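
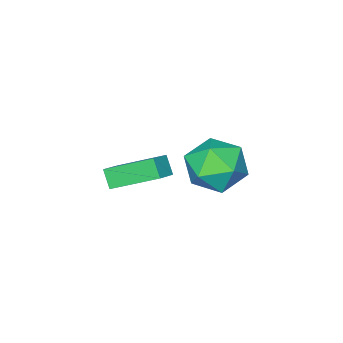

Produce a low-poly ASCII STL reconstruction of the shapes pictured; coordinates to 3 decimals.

solid 
facet normal -0.026 0.970 -0.241
outer loop
vertex 0.361 4.21 -0.821
vertex -0.83 4.273 -0.442
vertex 0.097 4.499 0.368
endloop
endfacet
facet normal 0.632 0.773 -0.047
outer loop
vertex 0.361 4.21 -0.821
vertex 0.097 4.499 0.368
vertex 1.037 3.714 0.108
endloop
endfacet
facet normal 0.841 0.245 -0.481
outer loop
vertex 0.361 4.21 -0.821
vertex 1.037 3.714 0.108
vertex 0.69 3.003 -0.861
endloop
endfacet
facet normal 0.314 0.117 -0.942
outer loop
vertex 0.361 4.21 -0.821
vertex 0.69 3.003 -0.861
vertex -0.463 3.349 -1.202
endloop
endfacet
facet normal -0.223 0.565 -0.794
outer loop
vertex 0.361 4.21 -0.821
vertex -0.463 3.349 -1.202
vertex -0.83 4.273 -0.442
endloop
endfacet
facet normal 0.598 0.512 0.616
outer loop
vertex 1.037 3.714 0.108
vertex 0.097 4.499 0.368
vertex 0.263 3.471 1.062
endloop
endfacet
facet normal -0.467 0.831 0.302
outer loop
vertex 0.097 4.499 0.368
vertex -0.83 4.273 -0.442
vertex -0.89 3.817 0.721
endloop
endfacet
facet normal -0.786 0.176 -0.593
outer loop
vertex -0.83 4.273 -0.442
vertex -0.463 3.349 -1.202
vertex -1.237 3.106 -0.248
endloop
endfacet
facet normal 0.081 -0.549 -0.832
outer loop
vertex -0.463 3.349 -1.202
vertex 0.69 3.003 -0.861
vertex -0.297 2.321 -0.508
endloop
endfacet
facet normal 0.936 -0.341 -0.085
outer loop
vertex 0.69 3.003 -0.861
vertex 1.037 3.714 0.108
vertex 0.63 2.547 0.302
endloop
endfacet
facet normal -0.314 -0.117 0.942
outer loop
vertex -0.561 2.61 0.681
vertex 0.263 3.471 1.062
vertex -0.89 3.817 0.721
endloop
endfacet
facet normal -0.841 -0.245 0.481
outer loop
vertex -0.561 2.61 0.681
vertex -0.89 3.817 0.721
vertex -1.237 3.106 -0.248
endloop
endfacet
facet normal -0.632 -0.773 0.047
outer loop
vertex -0.561 2.61 0.681
vertex -1.237 3.106 -0.248
vertex -0.297 2.321 -0.508
endloop
endfacet
facet normal 0.026 -0.970 0.241
outer loop
vertex -0.561 2.61 0.681
vertex -0.297 2.321 -0.508
vertex 0.63 2.547 0.302
endloop
endfacet
facet normal 0.223 -0.565 0.794
outer loop
vertex -0.561 2.61 0.681
vertex 0.63 2.547 0.302
vertex 0.263 3.471 1.062
endloop
endfacet
facet normal -0.081 0.549 0.832
outer loop
vertex -0.89 3.817 0.721
vertex 0.263 3.471 1.062
vertex 0.097 4.499 0.368
endloop
endfacet
facet normal -0.936 0.341 0.085
outer loop
vertex -1.237 3.106 -0.248
vertex -0.89 3.817 0.721
vertex -0.83 4.273 -0.442
endloop
endfacet
facet normal -0.598 -0.512 -0.616
outer loop
vertex -0.297 2.321 -0.508
vertex -1.237 3.106 -0.248
vertex -0.463 3.349 -1.202
endloop
endfacet
facet normal 0.467 -0.831 -0.302
outer loop
vertex 0.63 2.547 0.302
vertex -0.297 2.321 -0.508
vertex 0.69 3.003 -0.861
endloop
endfacet
facet normal 0.786 -0.176 0.593
outer loop
vertex 0.263 3.471 1.062
vertex 0.63 2.547 0.302
vertex 1.037 3.714 0.108
endloop
endfacet
facet normal -0.472 0.744 0.473
outer loop
vertex -0.687 0.155 -1.732
vertex 0.175 0.432 -1.308
vertex -0.52 0.702 -2.427
endloop
endfacet
facet normal -0.862 -0.277 -0.425
outer loop
vertex 0.505 -0.912 -3.452
vertex -0.687 0.155 -1.732
vertex -0.52 0.702 -2.427
endloop
endfacet
facet normal -0.473 0.743 0.473
outer loop
vertex -0.52 0.702 -2.427
vertex 0.175 0.432 -1.308
vertex 0.341 0.98 -2.003
endloop
endfacet
facet normal 0.184 0.608 -0.773
outer loop
vertex 0.341 0.98 -2.003
vertex 0.505 -0.912 -3.452
vertex -0.52 0.702 -2.427
endloop
endfacet
facet normal -0.185 -0.608 0.772
outer loop
vertex -0.687 0.155 -1.732
vertex 1.2 -1.182 -2.333
vertex 0.175 0.432 -1.308
endloop
endfacet
facet normal -0.862 -0.278 -0.425
outer loop
vertex 0.339 -1.46 -2.757
vertex -0.687 0.155 -1.732
vertex 0.505 -0.912 -3.452
endloop
endfacet
facet normal -0.184 -0.607 0.773
outer loop
vertex 0.339 -1.46 -2.757
vertex 1.2 -1.182 -2.333
vertex -0.687 0.155 -1.732
endloop
endfacet
facet normal 0.862 0.278 0.425
outer loop
vertex 0.175 0.432 -1.308
vertex 1.2 -1.182 -2.333
vertex 0.341 0.98 -2.003
endloop
endfacet
facet normal 0.185 0.608 -0.772
outer loop
vertex 1.367 -0.635 -3.028
vertex 0.505 -0.912 -3.452
vertex 0.341 0.98 -2.003
endloop
endfacet
facet normal 0.861 0.277 0.425
outer loop
vertex 0.341 0.98 -2.003
vertex 1.2 -1.182 -2.333
vertex 1.367 -0.635 -3.028
endloop
endfacet
facet normal 0.472 -0.744 -0.474
outer loop
vertex 1.367 -0.635 -3.028
vertex 0.339 -1.46 -2.757
vertex 0.505 -0.912 -3.452
endloop
endfacet
facet normal 0.473 -0.744 -0.472
outer loop
vertex 1.2 -1.182 -2.333
vertex 0.339 -1.46 -2.757
vertex 1.367 -0.635 -3.028
endloop
endfacet

endsolid


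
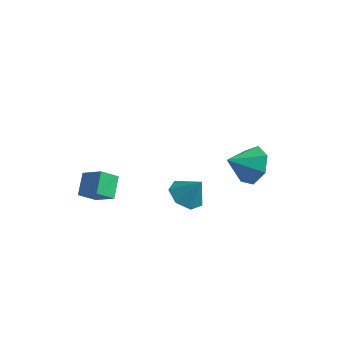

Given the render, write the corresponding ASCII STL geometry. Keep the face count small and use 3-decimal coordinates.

solid 
facet normal -0.535 -0.134 -0.834
outer loop
vertex 1.947 -0.342 -1.38
vertex 1.349 -0.46 -0.978
vertex 1.603 0.171 -1.242
endloop
endfacet
facet normal 0.832 0.554 0.014
outer loop
vertex 1.947 -0.342 -1.38
vertex 1.603 0.171 -1.242
vertex 1.911 -0.32 -0.102
endloop
endfacet
facet normal -0.535 -0.134 -0.834
outer loop
vertex 1.603 0.171 -1.242
vertex 1.349 -0.46 -0.978
vertex 1.068 0.209 -0.905
endloop
endfacet
facet normal 0.266 0.909 0.320
outer loop
vertex 1.603 0.171 -1.242
vertex 1.068 0.209 -0.905
vertex 1.911 -0.32 -0.102
endloop
endfacet
facet normal -0.535 -0.134 -0.834
outer loop
vertex 1.068 0.209 -0.905
vertex 1.349 -0.46 -0.978
vertex 0.745 -0.257 -0.623
endloop
endfacet
facet normal -0.287 0.634 0.719
outer loop
vertex 1.068 0.209 -0.905
vertex 0.745 -0.257 -0.623
vertex 1.911 -0.32 -0.102
endloop
endfacet
facet normal -0.535 -0.133 -0.834
outer loop
vertex 0.745 -0.257 -0.623
vertex 1.349 -0.46 -0.978
vertex 0.877 -0.876 -0.609
endloop
endfacet
facet normal -0.410 -0.067 0.910
outer loop
vertex 0.745 -0.257 -0.623
vertex 0.877 -0.876 -0.609
vertex 1.911 -0.32 -0.102
endloop
endfacet
facet normal -0.534 -0.134 -0.835
outer loop
vertex 0.877 -0.876 -0.609
vertex 1.349 -0.46 -0.978
vertex 1.365 -1.182 -0.872
endloop
endfacet
facet normal -0.011 -0.662 0.749
outer loop
vertex 0.877 -0.876 -0.609
vertex 1.365 -1.182 -0.872
vertex 1.911 -0.32 -0.102
endloop
endfacet
facet normal -0.534 -0.134 -0.834
outer loop
vertex 1.365 -1.182 -0.872
vertex 1.349 -0.46 -0.978
vertex 1.841 -0.945 -1.215
endloop
endfacet
facet normal 0.610 -0.707 0.358
outer loop
vertex 1.365 -1.182 -0.872
vertex 1.841 -0.945 -1.215
vertex 1.911 -0.32 -0.102
endloop
endfacet
facet normal -0.534 -0.134 -0.834
outer loop
vertex 1.841 -0.945 -1.215
vertex 1.349 -0.46 -0.978
vertex 1.947 -0.342 -1.38
endloop
endfacet
facet normal 0.986 -0.165 0.031
outer loop
vertex 1.841 -0.945 -1.215
vertex 1.947 -0.342 -1.38
vertex 1.911 -0.32 -0.102
endloop
endfacet
facet normal 0.497 0.692 -0.523
outer loop
vertex 2.184 3.797 -2.414
vertex 1.398 4.209 -2.615
vertex 1.948 4.352 -1.904
endloop
endfacet
facet normal 0.406 -0.519 0.752
outer loop
vertex 2.184 3.797 -2.414
vertex 1.948 4.352 -1.904
vertex 0.782 3.351 -1.965
endloop
endfacet
facet normal 0.496 0.693 -0.523
outer loop
vertex 1.948 4.352 -1.904
vertex 1.398 4.209 -2.615
vertex 1.298 4.799 -1.929
endloop
endfacet
facet normal -0.045 -0.009 0.999
outer loop
vertex 1.948 4.352 -1.904
vertex 1.298 4.799 -1.929
vertex 0.782 3.351 -1.965
endloop
endfacet
facet normal 0.496 0.693 -0.523
outer loop
vertex 1.298 4.799 -1.929
vertex 1.398 4.209 -2.615
vertex 0.723 4.802 -2.47
endloop
endfacet
facet normal -0.668 0.220 0.711
outer loop
vertex 1.298 4.799 -1.929
vertex 0.723 4.802 -2.47
vertex 0.782 3.351 -1.965
endloop
endfacet
facet normal 0.496 0.693 -0.523
outer loop
vertex 0.723 4.802 -2.47
vertex 1.398 4.209 -2.615
vertex 0.656 4.359 -3.12
endloop
endfacet
facet normal -0.994 -0.004 0.105
outer loop
vertex 0.723 4.802 -2.47
vertex 0.656 4.359 -3.12
vertex 0.782 3.351 -1.965
endloop
endfacet
facet normal 0.496 0.692 -0.524
outer loop
vertex 0.656 4.359 -3.12
vertex 1.398 4.209 -2.615
vertex 1.148 3.803 -3.389
endloop
endfacet
facet normal -0.778 -0.513 -0.363
outer loop
vertex 0.656 4.359 -3.12
vertex 1.148 3.803 -3.389
vertex 0.782 3.351 -1.965
endloop
endfacet
facet normal 0.497 0.692 -0.524
outer loop
vertex 1.148 3.803 -3.389
vertex 1.398 4.209 -2.615
vertex 1.828 3.552 -3.075
endloop
endfacet
facet normal -0.183 -0.922 -0.340
outer loop
vertex 1.148 3.803 -3.389
vertex 1.828 3.552 -3.075
vertex 0.782 3.351 -1.965
endloop
endfacet
facet normal 0.497 0.692 -0.524
outer loop
vertex 1.828 3.552 -3.075
vertex 1.398 4.209 -2.615
vertex 2.184 3.797 -2.414
endloop
endfacet
facet normal 0.345 -0.925 0.157
outer loop
vertex 1.828 3.552 -3.075
vertex 2.184 3.797 -2.414
vertex 0.782 3.351 -1.965
endloop
endfacet
facet normal -0.852 0.078 -0.518
outer loop
vertex -2.738 -1.297 -2.241
vertex -3.032 -0.55 -1.645
vertex -2.365 -0.73 -2.769
endloop
endfacet
facet normal 0.294 -0.748 -0.595
outer loop
vertex -1.488 -0.81 -2.235
vertex -2.738 -1.297 -2.241
vertex -2.365 -0.73 -2.769
endloop
endfacet
facet normal -0.852 0.078 -0.518
outer loop
vertex -2.365 -0.73 -2.769
vertex -3.032 -0.55 -1.645
vertex -2.659 0.017 -2.173
endloop
endfacet
facet normal 0.434 0.660 -0.613
outer loop
vertex -2.659 0.017 -2.173
vertex -1.488 -0.81 -2.235
vertex -2.365 -0.73 -2.769
endloop
endfacet
facet normal -0.434 -0.660 0.613
outer loop
vertex -2.738 -1.297 -2.241
vertex -2.155 -0.63 -1.111
vertex -3.032 -0.55 -1.645
endloop
endfacet
facet normal 0.294 -0.748 -0.595
outer loop
vertex -1.861 -1.377 -1.707
vertex -2.738 -1.297 -2.241
vertex -1.488 -0.81 -2.235
endloop
endfacet
facet normal -0.434 -0.660 0.613
outer loop
vertex -1.861 -1.377 -1.707
vertex -2.155 -0.63 -1.111
vertex -2.738 -1.297 -2.241
endloop
endfacet
facet normal -0.294 0.748 0.595
outer loop
vertex -3.032 -0.55 -1.645
vertex -2.155 -0.63 -1.111
vertex -2.659 0.017 -2.173
endloop
endfacet
facet normal 0.434 0.660 -0.613
outer loop
vertex -1.782 -0.063 -1.639
vertex -1.488 -0.81 -2.235
vertex -2.659 0.017 -2.173
endloop
endfacet
facet normal -0.294 0.748 0.595
outer loop
vertex -2.659 0.017 -2.173
vertex -2.155 -0.63 -1.111
vertex -1.782 -0.063 -1.639
endloop
endfacet
facet normal 0.852 -0.078 0.518
outer loop
vertex -1.782 -0.063 -1.639
vertex -1.861 -1.377 -1.707
vertex -1.488 -0.81 -2.235
endloop
endfacet
facet normal 0.852 -0.078 0.518
outer loop
vertex -2.155 -0.63 -1.111
vertex -1.861 -1.377 -1.707
vertex -1.782 -0.063 -1.639
endloop
endfacet

endsolid


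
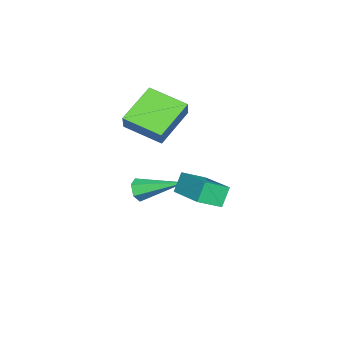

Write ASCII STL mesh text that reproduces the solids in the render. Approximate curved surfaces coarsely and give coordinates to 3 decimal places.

solid 
facet normal -0.502 0.092 0.860
outer loop
vertex 1.423 0.426 2.231
vertex 0.742 1.147 1.756
vertex 0.101 -1.215 1.635
endloop
endfacet
facet normal 0.619 -0.656 0.432
outer loop
vertex 0.598 -1.307 0.784
vertex 1.423 0.426 2.231
vertex 0.101 -1.215 1.635
endloop
endfacet
facet normal -0.502 0.092 0.860
outer loop
vertex 0.101 -1.215 1.635
vertex 0.742 1.147 1.756
vertex -0.58 -0.494 1.16
endloop
endfacet
facet normal -0.604 -0.749 -0.272
outer loop
vertex -0.58 -0.494 1.16
vertex 0.598 -1.307 0.784
vertex 0.101 -1.215 1.635
endloop
endfacet
facet normal 0.604 0.749 0.272
outer loop
vertex 1.423 0.426 2.231
vertex 1.239 1.055 0.905
vertex 0.742 1.147 1.756
endloop
endfacet
facet normal 0.619 -0.656 0.432
outer loop
vertex 1.92 0.334 1.38
vertex 1.423 0.426 2.231
vertex 0.598 -1.307 0.784
endloop
endfacet
facet normal 0.604 0.749 0.272
outer loop
vertex 1.92 0.334 1.38
vertex 1.239 1.055 0.905
vertex 1.423 0.426 2.231
endloop
endfacet
facet normal -0.619 0.656 -0.432
outer loop
vertex 0.742 1.147 1.756
vertex 1.239 1.055 0.905
vertex -0.58 -0.494 1.16
endloop
endfacet
facet normal -0.604 -0.749 -0.272
outer loop
vertex -0.083 -0.586 0.309
vertex 0.598 -1.307 0.784
vertex -0.58 -0.494 1.16
endloop
endfacet
facet normal -0.619 0.656 -0.432
outer loop
vertex -0.58 -0.494 1.16
vertex 1.239 1.055 0.905
vertex -0.083 -0.586 0.309
endloop
endfacet
facet normal 0.502 -0.092 -0.860
outer loop
vertex -0.083 -0.586 0.309
vertex 1.92 0.334 1.38
vertex 0.598 -1.307 0.784
endloop
endfacet
facet normal 0.502 -0.092 -0.860
outer loop
vertex 1.239 1.055 0.905
vertex 1.92 0.334 1.38
vertex -0.083 -0.586 0.309
endloop
endfacet
facet normal -0.540 -0.243 -0.806
outer loop
vertex -0.534 -4.092 3.211
vertex -2.208 -3.747 4.229
vertex -0.506 -2.374 2.674
endloop
endfacet
facet normal 0.842 -0.174 -0.511
outer loop
vertex 0.028 -2.133 3.471
vertex -0.534 -4.092 3.211
vertex -0.506 -2.374 2.674
endloop
endfacet
facet normal -0.540 -0.243 -0.806
outer loop
vertex -0.506 -2.374 2.674
vertex -2.208 -3.747 4.229
vertex -2.181 -2.029 3.692
endloop
endfacet
facet normal 0.015 0.954 -0.299
outer loop
vertex -2.181 -2.029 3.692
vertex 0.028 -2.133 3.471
vertex -0.506 -2.374 2.674
endloop
endfacet
facet normal -0.015 -0.954 0.299
outer loop
vertex -0.534 -4.092 3.211
vertex -1.674 -3.506 5.026
vertex -2.208 -3.747 4.229
endloop
endfacet
facet normal 0.841 -0.173 -0.512
outer loop
vertex 0.001 -3.851 4.008
vertex -0.534 -4.092 3.211
vertex 0.028 -2.133 3.471
endloop
endfacet
facet normal -0.015 -0.954 0.299
outer loop
vertex 0.001 -3.851 4.008
vertex -1.674 -3.506 5.026
vertex -0.534 -4.092 3.211
endloop
endfacet
facet normal -0.842 0.173 0.512
outer loop
vertex -2.208 -3.747 4.229
vertex -1.674 -3.506 5.026
vertex -2.181 -2.029 3.692
endloop
endfacet
facet normal 0.015 0.954 -0.299
outer loop
vertex -1.646 -1.788 4.489
vertex 0.028 -2.133 3.471
vertex -2.181 -2.029 3.692
endloop
endfacet
facet normal -0.841 0.174 0.512
outer loop
vertex -2.181 -2.029 3.692
vertex -1.674 -3.506 5.026
vertex -1.646 -1.788 4.489
endloop
endfacet
facet normal 0.540 0.243 0.806
outer loop
vertex -1.646 -1.788 4.489
vertex 0.001 -3.851 4.008
vertex 0.028 -2.133 3.471
endloop
endfacet
facet normal 0.540 0.243 0.806
outer loop
vertex -1.674 -3.506 5.026
vertex 0.001 -3.851 4.008
vertex -1.646 -1.788 4.489
endloop
endfacet
facet normal 0.171 -0.918 -0.357
outer loop
vertex -1.361 -3.813 -1.579
vertex -1.614 -4.051 -1.089
vertex -1.95 -3.926 -1.571
endloop
endfacet
facet normal -0.117 0.552 -0.826
outer loop
vertex -1.361 -3.813 -1.579
vertex -1.95 -3.926 -1.571
vertex -1.986 -2.049 -0.311
endloop
endfacet
facet normal 0.171 -0.918 -0.357
outer loop
vertex -1.95 -3.926 -1.571
vertex -1.614 -4.051 -1.089
vertex -2.203 -4.164 -1.081
endloop
endfacet
facet normal -0.906 0.224 -0.359
outer loop
vertex -1.95 -3.926 -1.571
vertex -2.203 -4.164 -1.081
vertex -1.986 -2.049 -0.311
endloop
endfacet
facet normal 0.171 -0.918 -0.356
outer loop
vertex -2.203 -4.164 -1.081
vertex -1.614 -4.051 -1.089
vertex -1.867 -4.288 -0.6
endloop
endfacet
facet normal -0.828 -0.115 0.549
outer loop
vertex -2.203 -4.164 -1.081
vertex -1.867 -4.288 -0.6
vertex -1.986 -2.049 -0.311
endloop
endfacet
facet normal 0.171 -0.918 -0.357
outer loop
vertex -1.867 -4.288 -0.6
vertex -1.614 -4.051 -1.089
vertex -1.277 -4.175 -0.608
endloop
endfacet
facet normal 0.038 -0.126 0.991
outer loop
vertex -1.867 -4.288 -0.6
vertex -1.277 -4.175 -0.608
vertex -1.986 -2.049 -0.311
endloop
endfacet
facet normal 0.171 -0.919 -0.356
outer loop
vertex -1.277 -4.175 -0.608
vertex -1.614 -4.051 -1.089
vertex -1.024 -3.938 -1.098
endloop
endfacet
facet normal 0.827 0.202 0.525
outer loop
vertex -1.277 -4.175 -0.608
vertex -1.024 -3.938 -1.098
vertex -1.986 -2.049 -0.311
endloop
endfacet
facet normal 0.170 -0.918 -0.358
outer loop
vertex -1.024 -3.938 -1.098
vertex -1.614 -4.051 -1.089
vertex -1.361 -3.813 -1.579
endloop
endfacet
facet normal 0.748 0.541 -0.384
outer loop
vertex -1.024 -3.938 -1.098
vertex -1.361 -3.813 -1.579
vertex -1.986 -2.049 -0.311
endloop
endfacet

endsolid


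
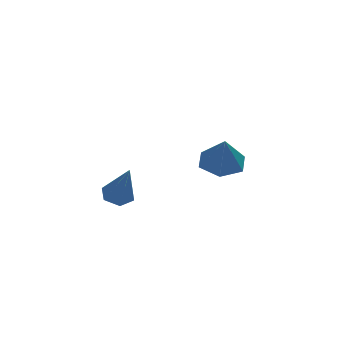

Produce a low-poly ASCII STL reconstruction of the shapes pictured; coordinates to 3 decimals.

solid 
facet normal -0.054 0.494 -0.868
outer loop
vertex 0.341 0.881 1.361
vertex -0.152 0.725 1.303
vertex -0.048 1.17 1.55
endloop
endfacet
facet normal 0.651 0.505 0.567
outer loop
vertex 0.341 0.881 1.361
vertex -0.048 1.17 1.55
vertex -0.068 -0.045 2.657
endloop
endfacet
facet normal -0.052 0.494 -0.868
outer loop
vertex -0.048 1.17 1.55
vertex -0.152 0.725 1.303
vertex -0.541 1.014 1.491
endloop
endfacet
facet normal -0.289 0.647 0.705
outer loop
vertex -0.048 1.17 1.55
vertex -0.541 1.014 1.491
vertex -0.068 -0.045 2.657
endloop
endfacet
facet normal -0.054 0.493 -0.869
outer loop
vertex -0.541 1.014 1.491
vertex -0.152 0.725 1.303
vertex -0.645 0.569 1.245
endloop
endfacet
facet normal -0.925 0.006 0.380
outer loop
vertex -0.541 1.014 1.491
vertex -0.645 0.569 1.245
vertex -0.068 -0.045 2.657
endloop
endfacet
facet normal -0.054 0.493 -0.868
outer loop
vertex -0.645 0.569 1.245
vertex -0.152 0.725 1.303
vertex -0.256 0.279 1.056
endloop
endfacet
facet normal -0.622 -0.779 -0.085
outer loop
vertex -0.645 0.569 1.245
vertex -0.256 0.279 1.056
vertex -0.068 -0.045 2.657
endloop
endfacet
facet normal -0.054 0.493 -0.868
outer loop
vertex -0.256 0.279 1.056
vertex -0.152 0.725 1.303
vertex 0.236 0.435 1.114
endloop
endfacet
facet normal 0.318 -0.921 -0.224
outer loop
vertex -0.256 0.279 1.056
vertex 0.236 0.435 1.114
vertex -0.068 -0.045 2.657
endloop
endfacet
facet normal -0.054 0.493 -0.868
outer loop
vertex 0.236 0.435 1.114
vertex -0.152 0.725 1.303
vertex 0.341 0.881 1.361
endloop
endfacet
facet normal 0.955 -0.281 0.101
outer loop
vertex 0.236 0.435 1.114
vertex 0.341 0.881 1.361
vertex -0.068 -0.045 2.657
endloop
endfacet
facet normal 0.071 0.355 -0.932
outer loop
vertex 4.318 1.712 1.552
vertex 3.552 1.687 1.484
vertex 3.894 2.323 1.752
endloop
endfacet
facet normal 0.688 0.255 0.680
outer loop
vertex 4.318 1.712 1.552
vertex 3.894 2.323 1.752
vertex 3.468 1.273 2.576
endloop
endfacet
facet normal 0.071 0.355 -0.932
outer loop
vertex 3.894 2.323 1.752
vertex 3.552 1.687 1.484
vertex 3.128 2.298 1.684
endloop
endfacet
facet normal -0.089 0.637 0.766
outer loop
vertex 3.894 2.323 1.752
vertex 3.128 2.298 1.684
vertex 3.468 1.273 2.576
endloop
endfacet
facet normal 0.070 0.354 -0.933
outer loop
vertex 3.128 2.298 1.684
vertex 3.552 1.687 1.484
vertex 2.785 1.662 1.417
endloop
endfacet
facet normal -0.811 0.207 0.547
outer loop
vertex 3.128 2.298 1.684
vertex 2.785 1.662 1.417
vertex 3.468 1.273 2.576
endloop
endfacet
facet normal 0.070 0.354 -0.933
outer loop
vertex 2.785 1.662 1.417
vertex 3.552 1.687 1.484
vertex 3.209 1.051 1.217
endloop
endfacet
facet normal -0.758 -0.605 0.243
outer loop
vertex 2.785 1.662 1.417
vertex 3.209 1.051 1.217
vertex 3.468 1.273 2.576
endloop
endfacet
facet normal 0.071 0.353 -0.933
outer loop
vertex 3.209 1.051 1.217
vertex 3.552 1.687 1.484
vertex 3.975 1.076 1.285
endloop
endfacet
facet normal 0.018 -0.987 0.158
outer loop
vertex 3.209 1.051 1.217
vertex 3.975 1.076 1.285
vertex 3.468 1.273 2.576
endloop
endfacet
facet normal 0.071 0.353 -0.933
outer loop
vertex 3.975 1.076 1.285
vertex 3.552 1.687 1.484
vertex 4.318 1.712 1.552
endloop
endfacet
facet normal 0.741 -0.557 0.376
outer loop
vertex 3.975 1.076 1.285
vertex 4.318 1.712 1.552
vertex 3.468 1.273 2.576
endloop
endfacet

endsolid


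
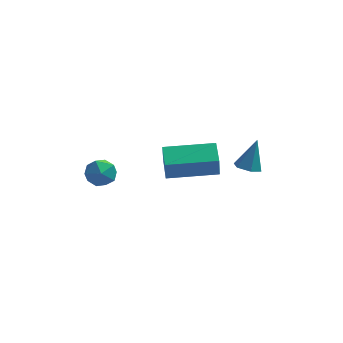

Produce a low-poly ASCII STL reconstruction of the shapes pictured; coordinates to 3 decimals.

solid 
facet normal -0.415 0.589 0.693
outer loop
vertex -3.71 -2.676 0.888
vertex -3.351 -2.995 1.374
vertex -3.091 -2.445 1.062
endloop
endfacet
facet normal -0.365 0.929 0.066
outer loop
vertex -3.71 -2.676 0.888
vertex -3.091 -2.445 1.062
vertex -3.274 -2.47 0.404
endloop
endfacet
facet normal -0.724 0.548 -0.419
outer loop
vertex -3.71 -2.676 0.888
vertex -3.274 -2.47 0.404
vertex -3.647 -3.035 0.309
endloop
endfacet
facet normal -0.995 -0.025 -0.093
outer loop
vertex -3.71 -2.676 0.888
vertex -3.647 -3.035 0.309
vertex -3.695 -3.359 0.909
endloop
endfacet
facet normal -0.804 0.001 0.594
outer loop
vertex -3.71 -2.676 0.888
vertex -3.695 -3.359 0.909
vertex -3.351 -2.995 1.374
endloop
endfacet
facet normal 0.322 0.938 -0.125
outer loop
vertex -3.274 -2.47 0.404
vertex -3.091 -2.445 1.062
vertex -2.645 -2.661 0.591
endloop
endfacet
facet normal 0.241 0.390 0.889
outer loop
vertex -3.091 -2.445 1.062
vertex -3.351 -2.995 1.374
vertex -2.693 -2.985 1.191
endloop
endfacet
facet normal -0.388 -0.564 0.729
outer loop
vertex -3.351 -2.995 1.374
vertex -3.695 -3.359 0.909
vertex -3.066 -3.55 1.096
endloop
endfacet
facet normal -0.698 -0.606 -0.383
outer loop
vertex -3.695 -3.359 0.909
vertex -3.647 -3.035 0.309
vertex -3.249 -3.575 0.438
endloop
endfacet
facet normal -0.258 0.323 -0.910
outer loop
vertex -3.647 -3.035 0.309
vertex -3.274 -2.47 0.404
vertex -2.989 -3.025 0.126
endloop
endfacet
facet normal 0.995 0.025 0.093
outer loop
vertex -2.63 -3.344 0.612
vertex -2.645 -2.661 0.591
vertex -2.693 -2.985 1.191
endloop
endfacet
facet normal 0.724 -0.548 0.419
outer loop
vertex -2.63 -3.344 0.612
vertex -2.693 -2.985 1.191
vertex -3.066 -3.55 1.096
endloop
endfacet
facet normal 0.365 -0.929 -0.066
outer loop
vertex -2.63 -3.344 0.612
vertex -3.066 -3.55 1.096
vertex -3.249 -3.575 0.438
endloop
endfacet
facet normal 0.415 -0.589 -0.693
outer loop
vertex -2.63 -3.344 0.612
vertex -3.249 -3.575 0.438
vertex -2.989 -3.025 0.126
endloop
endfacet
facet normal 0.804 -0.001 -0.594
outer loop
vertex -2.63 -3.344 0.612
vertex -2.989 -3.025 0.126
vertex -2.645 -2.661 0.591
endloop
endfacet
facet normal 0.698 0.606 0.383
outer loop
vertex -2.693 -2.985 1.191
vertex -2.645 -2.661 0.591
vertex -3.091 -2.445 1.062
endloop
endfacet
facet normal 0.258 -0.323 0.910
outer loop
vertex -3.066 -3.55 1.096
vertex -2.693 -2.985 1.191
vertex -3.351 -2.995 1.374
endloop
endfacet
facet normal -0.322 -0.938 0.125
outer loop
vertex -3.249 -3.575 0.438
vertex -3.066 -3.55 1.096
vertex -3.695 -3.359 0.909
endloop
endfacet
facet normal -0.241 -0.390 -0.889
outer loop
vertex -2.989 -3.025 0.126
vertex -3.249 -3.575 0.438
vertex -3.647 -3.035 0.309
endloop
endfacet
facet normal 0.388 0.564 -0.729
outer loop
vertex -2.645 -2.661 0.591
vertex -2.989 -3.025 0.126
vertex -3.274 -2.47 0.404
endloop
endfacet
facet normal -0.232 -0.326 -0.916
outer loop
vertex 2.259 0.217 -0.83
vertex 1.893 -0.132 -0.613
vertex 1.739 0.377 -0.755
endloop
endfacet
facet normal 0.287 0.957 -0.052
outer loop
vertex 2.259 0.217 -0.83
vertex 1.739 0.377 -0.755
vertex 2.207 0.312 0.633
endloop
endfacet
facet normal -0.231 -0.326 -0.917
outer loop
vertex 1.739 0.377 -0.755
vertex 1.893 -0.132 -0.613
vertex 1.372 0.029 -0.539
endloop
endfacet
facet normal -0.592 0.771 0.236
outer loop
vertex 1.739 0.377 -0.755
vertex 1.372 0.029 -0.539
vertex 2.207 0.312 0.633
endloop
endfacet
facet normal -0.231 -0.326 -0.917
outer loop
vertex 1.372 0.029 -0.539
vertex 1.893 -0.132 -0.613
vertex 1.526 -0.48 -0.397
endloop
endfacet
facet normal -0.803 -0.078 0.591
outer loop
vertex 1.372 0.029 -0.539
vertex 1.526 -0.48 -0.397
vertex 2.207 0.312 0.633
endloop
endfacet
facet normal -0.232 -0.325 -0.917
outer loop
vertex 1.526 -0.48 -0.397
vertex 1.893 -0.132 -0.613
vertex 2.047 -0.64 -0.472
endloop
endfacet
facet normal -0.133 -0.741 0.658
outer loop
vertex 1.526 -0.48 -0.397
vertex 2.047 -0.64 -0.472
vertex 2.207 0.312 0.633
endloop
endfacet
facet normal -0.232 -0.325 -0.917
outer loop
vertex 2.047 -0.64 -0.472
vertex 1.893 -0.132 -0.613
vertex 2.414 -0.292 -0.688
endloop
endfacet
facet normal 0.745 -0.555 0.371
outer loop
vertex 2.047 -0.64 -0.472
vertex 2.414 -0.292 -0.688
vertex 2.207 0.312 0.633
endloop
endfacet
facet normal -0.232 -0.326 -0.916
outer loop
vertex 2.414 -0.292 -0.688
vertex 1.893 -0.132 -0.613
vertex 2.259 0.217 -0.83
endloop
endfacet
facet normal 0.955 0.295 0.015
outer loop
vertex 2.414 -0.292 -0.688
vertex 2.259 0.217 -0.83
vertex 2.207 0.312 0.633
endloop
endfacet
facet normal -0.981 -0.182 -0.059
outer loop
vertex -1.131 -0.687 -0.319
vertex -1.334 0.307 -0.014
vertex -1.128 -0.396 -1.265
endloop
endfacet
facet normal 0.192 -0.938 -0.288
outer loop
vertex 0.854 -0.027 -1.146
vertex -1.131 -0.687 -0.319
vertex -1.128 -0.396 -1.265
endloop
endfacet
facet normal -0.981 -0.183 -0.059
outer loop
vertex -1.128 -0.396 -1.265
vertex -1.334 0.307 -0.014
vertex -1.332 0.598 -0.96
endloop
endfacet
facet normal 0.003 0.294 -0.956
outer loop
vertex -1.332 0.598 -0.96
vertex 0.854 -0.027 -1.146
vertex -1.128 -0.396 -1.265
endloop
endfacet
facet normal -0.003 -0.294 0.956
outer loop
vertex -1.131 -0.687 -0.319
vertex 0.648 0.676 0.105
vertex -1.334 0.307 -0.014
endloop
endfacet
facet normal 0.192 -0.938 -0.288
outer loop
vertex 0.852 -0.318 -0.2
vertex -1.131 -0.687 -0.319
vertex 0.854 -0.027 -1.146
endloop
endfacet
facet normal -0.003 -0.294 0.956
outer loop
vertex 0.852 -0.318 -0.2
vertex 0.648 0.676 0.105
vertex -1.131 -0.687 -0.319
endloop
endfacet
facet normal -0.192 0.938 0.288
outer loop
vertex -1.334 0.307 -0.014
vertex 0.648 0.676 0.105
vertex -1.332 0.598 -0.96
endloop
endfacet
facet normal 0.003 0.294 -0.956
outer loop
vertex 0.651 0.967 -0.841
vertex 0.854 -0.027 -1.146
vertex -1.332 0.598 -0.96
endloop
endfacet
facet normal -0.192 0.938 0.288
outer loop
vertex -1.332 0.598 -0.96
vertex 0.648 0.676 0.105
vertex 0.651 0.967 -0.841
endloop
endfacet
facet normal 0.981 0.183 0.058
outer loop
vertex 0.651 0.967 -0.841
vertex 0.852 -0.318 -0.2
vertex 0.854 -0.027 -1.146
endloop
endfacet
facet normal 0.981 0.183 0.059
outer loop
vertex 0.648 0.676 0.105
vertex 0.852 -0.318 -0.2
vertex 0.651 0.967 -0.841
endloop
endfacet

endsolid


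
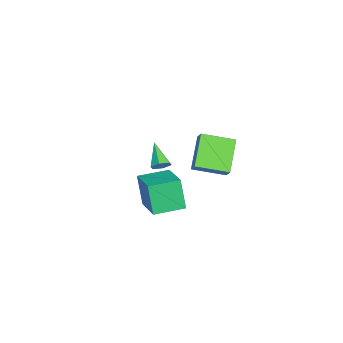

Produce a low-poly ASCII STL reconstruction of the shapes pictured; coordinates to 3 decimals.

solid 
facet normal -0.824 -0.482 -0.299
outer loop
vertex -0.752 -3.252 -2.327
vertex -1.652 -1.779 -2.22
vertex -0.327 -2.861 -4.127
endloop
endfacet
facet normal 0.520 -0.852 -0.062
outer loop
vertex 1.452 -1.821 -3.48
vertex -0.752 -3.252 -2.327
vertex -0.327 -2.861 -4.127
endloop
endfacet
facet normal -0.824 -0.481 -0.299
outer loop
vertex -0.327 -2.861 -4.127
vertex -1.652 -1.779 -2.22
vertex -1.227 -1.388 -4.019
endloop
endfacet
facet normal 0.225 0.207 -0.952
outer loop
vertex -1.227 -1.388 -4.019
vertex 1.452 -1.821 -3.48
vertex -0.327 -2.861 -4.127
endloop
endfacet
facet normal -0.225 -0.207 0.952
outer loop
vertex -0.752 -3.252 -2.327
vertex 0.127 -0.739 -1.573
vertex -1.652 -1.779 -2.22
endloop
endfacet
facet normal 0.520 -0.852 -0.062
outer loop
vertex 1.027 -2.212 -1.681
vertex -0.752 -3.252 -2.327
vertex 1.452 -1.821 -3.48
endloop
endfacet
facet normal -0.225 -0.207 0.952
outer loop
vertex 1.027 -2.212 -1.681
vertex 0.127 -0.739 -1.573
vertex -0.752 -3.252 -2.327
endloop
endfacet
facet normal -0.520 0.852 0.062
outer loop
vertex -1.652 -1.779 -2.22
vertex 0.127 -0.739 -1.573
vertex -1.227 -1.388 -4.019
endloop
endfacet
facet normal 0.225 0.207 -0.952
outer loop
vertex 0.552 -0.348 -3.373
vertex 1.452 -1.821 -3.48
vertex -1.227 -1.388 -4.019
endloop
endfacet
facet normal -0.520 0.852 0.062
outer loop
vertex -1.227 -1.388 -4.019
vertex 0.127 -0.739 -1.573
vertex 0.552 -0.348 -3.373
endloop
endfacet
facet normal 0.824 0.482 0.299
outer loop
vertex 0.552 -0.348 -3.373
vertex 1.027 -2.212 -1.681
vertex 1.452 -1.821 -3.48
endloop
endfacet
facet normal 0.824 0.481 0.299
outer loop
vertex 0.127 -0.739 -1.573
vertex 1.027 -2.212 -1.681
vertex 0.552 -0.348 -3.373
endloop
endfacet
facet normal 0.685 0.402 -0.608
outer loop
vertex 4.55 -0.695 2.689
vertex 4.19 -0.69 2.287
vertex 4.232 -0.264 2.616
endloop
endfacet
facet normal 0.206 0.309 0.928
outer loop
vertex 4.55 -0.695 2.689
vertex 4.232 -0.264 2.616
vertex 3.17 -1.29 3.193
endloop
endfacet
facet normal 0.684 0.402 -0.608
outer loop
vertex 4.232 -0.264 2.616
vertex 4.19 -0.69 2.287
vertex 3.872 -0.26 2.214
endloop
endfacet
facet normal -0.487 0.753 0.443
outer loop
vertex 4.232 -0.264 2.616
vertex 3.872 -0.26 2.214
vertex 3.17 -1.29 3.193
endloop
endfacet
facet normal 0.684 0.402 -0.609
outer loop
vertex 3.872 -0.26 2.214
vertex 4.19 -0.69 2.287
vertex 3.829 -0.685 1.885
endloop
endfacet
facet normal -0.897 0.324 -0.302
outer loop
vertex 3.872 -0.26 2.214
vertex 3.829 -0.685 1.885
vertex 3.17 -1.29 3.193
endloop
endfacet
facet normal 0.684 0.403 -0.609
outer loop
vertex 3.829 -0.685 1.885
vertex 4.19 -0.69 2.287
vertex 4.147 -1.116 1.957
endloop
endfacet
facet normal -0.616 -0.549 -0.564
outer loop
vertex 3.829 -0.685 1.885
vertex 4.147 -1.116 1.957
vertex 3.17 -1.29 3.193
endloop
endfacet
facet normal 0.685 0.402 -0.608
outer loop
vertex 4.147 -1.116 1.957
vertex 4.19 -0.69 2.287
vertex 4.507 -1.121 2.359
endloop
endfacet
facet normal 0.076 -0.994 -0.080
outer loop
vertex 4.147 -1.116 1.957
vertex 4.507 -1.121 2.359
vertex 3.17 -1.29 3.193
endloop
endfacet
facet normal 0.685 0.402 -0.608
outer loop
vertex 4.507 -1.121 2.359
vertex 4.19 -0.69 2.287
vertex 4.55 -0.695 2.689
endloop
endfacet
facet normal 0.487 -0.565 0.666
outer loop
vertex 4.507 -1.121 2.359
vertex 4.55 -0.695 2.689
vertex 3.17 -1.29 3.193
endloop
endfacet
facet normal -0.763 -0.027 0.646
outer loop
vertex -2.874 -0.389 -0.007
vertex -3.355 1.36 -0.501
vertex -3.379 -0.7 -0.616
endloop
endfacet
facet normal 0.256 -0.930 0.262
outer loop
vertex -1.725 -0.64 -2.019
vertex -2.874 -0.389 -0.007
vertex -3.379 -0.7 -0.616
endloop
endfacet
facet normal -0.763 -0.027 0.646
outer loop
vertex -3.379 -0.7 -0.616
vertex -3.355 1.36 -0.501
vertex -3.86 1.049 -1.11
endloop
endfacet
facet normal -0.594 -0.366 -0.716
outer loop
vertex -3.86 1.049 -1.11
vertex -1.725 -0.64 -2.019
vertex -3.379 -0.7 -0.616
endloop
endfacet
facet normal 0.594 0.366 0.716
outer loop
vertex -2.874 -0.389 -0.007
vertex -1.701 1.42 -1.904
vertex -3.355 1.36 -0.501
endloop
endfacet
facet normal 0.256 -0.930 0.262
outer loop
vertex -1.22 -0.329 -1.41
vertex -2.874 -0.389 -0.007
vertex -1.725 -0.64 -2.019
endloop
endfacet
facet normal 0.594 0.366 0.716
outer loop
vertex -1.22 -0.329 -1.41
vertex -1.701 1.42 -1.904
vertex -2.874 -0.389 -0.007
endloop
endfacet
facet normal -0.256 0.930 -0.262
outer loop
vertex -3.355 1.36 -0.501
vertex -1.701 1.42 -1.904
vertex -3.86 1.049 -1.11
endloop
endfacet
facet normal -0.594 -0.366 -0.716
outer loop
vertex -2.206 1.109 -2.513
vertex -1.725 -0.64 -2.019
vertex -3.86 1.049 -1.11
endloop
endfacet
facet normal -0.256 0.930 -0.262
outer loop
vertex -3.86 1.049 -1.11
vertex -1.701 1.42 -1.904
vertex -2.206 1.109 -2.513
endloop
endfacet
facet normal 0.763 0.027 -0.646
outer loop
vertex -2.206 1.109 -2.513
vertex -1.22 -0.329 -1.41
vertex -1.725 -0.64 -2.019
endloop
endfacet
facet normal 0.763 0.027 -0.646
outer loop
vertex -1.701 1.42 -1.904
vertex -1.22 -0.329 -1.41
vertex -2.206 1.109 -2.513
endloop
endfacet

endsolid


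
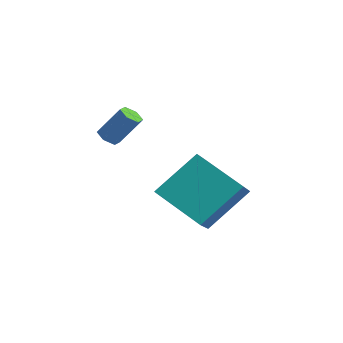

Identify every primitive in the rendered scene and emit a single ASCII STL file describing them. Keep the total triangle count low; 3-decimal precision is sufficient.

solid 
facet normal -0.392 -0.432 -0.812
outer loop
vertex -1.544 1.683 2.962
vertex -1.751 1.33 3.25
vertex -2.003 1.75 3.148
endloop
endfacet
facet normal -0.052 0.891 -0.450
outer loop
vertex -1.544 1.683 2.962
vertex -2.003 1.75 3.148
vertex -0.983 2.302 4.122
endloop
endfacet
facet normal -0.053 0.892 -0.450
outer loop
vertex -0.983 2.302 4.122
vertex -2.003 1.75 3.148
vertex -1.442 2.369 4.309
endloop
endfacet
facet normal 0.394 0.433 0.811
outer loop
vertex -0.983 2.302 4.122
vertex -1.442 2.369 4.309
vertex -1.189 1.95 4.41
endloop
endfacet
facet normal -0.392 -0.432 -0.812
outer loop
vertex -2.003 1.75 3.148
vertex -1.751 1.33 3.25
vertex -2.21 1.397 3.436
endloop
endfacet
facet normal -0.822 0.562 0.098
outer loop
vertex -2.003 1.75 3.148
vertex -2.21 1.397 3.436
vertex -1.442 2.369 4.309
endloop
endfacet
facet normal -0.822 0.562 0.098
outer loop
vertex -1.442 2.369 4.309
vertex -2.21 1.397 3.436
vertex -1.649 2.016 4.597
endloop
endfacet
facet normal 0.392 0.432 0.812
outer loop
vertex -1.442 2.369 4.309
vertex -1.649 2.016 4.597
vertex -1.189 1.95 4.41
endloop
endfacet
facet normal -0.392 -0.434 -0.811
outer loop
vertex -2.21 1.397 3.436
vertex -1.751 1.33 3.25
vertex -1.957 0.978 3.538
endloop
endfacet
facet normal -0.769 -0.331 0.548
outer loop
vertex -2.21 1.397 3.436
vertex -1.957 0.978 3.538
vertex -1.649 2.016 4.597
endloop
endfacet
facet normal -0.768 -0.331 0.548
outer loop
vertex -1.649 2.016 4.597
vertex -1.957 0.978 3.538
vertex -1.396 1.597 4.698
endloop
endfacet
facet normal 0.392 0.432 0.812
outer loop
vertex -1.649 2.016 4.597
vertex -1.396 1.597 4.698
vertex -1.189 1.95 4.41
endloop
endfacet
facet normal -0.394 -0.433 -0.811
outer loop
vertex -1.957 0.978 3.538
vertex -1.751 1.33 3.25
vertex -1.498 0.911 3.351
endloop
endfacet
facet normal 0.053 -0.891 0.450
outer loop
vertex -1.957 0.978 3.538
vertex -1.498 0.911 3.351
vertex -1.396 1.597 4.698
endloop
endfacet
facet normal 0.052 -0.891 0.450
outer loop
vertex -1.396 1.597 4.698
vertex -1.498 0.911 3.351
vertex -0.937 1.53 4.512
endloop
endfacet
facet normal 0.392 0.432 0.812
outer loop
vertex -1.396 1.597 4.698
vertex -0.937 1.53 4.512
vertex -1.189 1.95 4.41
endloop
endfacet
facet normal -0.392 -0.432 -0.812
outer loop
vertex -1.498 0.911 3.351
vertex -1.751 1.33 3.25
vertex -1.291 1.264 3.063
endloop
endfacet
facet normal 0.822 -0.562 -0.098
outer loop
vertex -1.498 0.911 3.351
vertex -1.291 1.264 3.063
vertex -0.937 1.53 4.512
endloop
endfacet
facet normal 0.822 -0.562 -0.098
outer loop
vertex -0.937 1.53 4.512
vertex -1.291 1.264 3.063
vertex -0.73 1.883 4.224
endloop
endfacet
facet normal 0.392 0.432 0.812
outer loop
vertex -0.937 1.53 4.512
vertex -0.73 1.883 4.224
vertex -1.189 1.95 4.41
endloop
endfacet
facet normal -0.392 -0.432 -0.812
outer loop
vertex -1.291 1.264 3.063
vertex -1.751 1.33 3.25
vertex -1.544 1.683 2.962
endloop
endfacet
facet normal 0.768 0.332 -0.548
outer loop
vertex -1.291 1.264 3.063
vertex -1.544 1.683 2.962
vertex -0.73 1.883 4.224
endloop
endfacet
facet normal 0.768 0.331 -0.548
outer loop
vertex -0.73 1.883 4.224
vertex -1.544 1.683 2.962
vertex -0.983 2.302 4.122
endloop
endfacet
facet normal 0.392 0.434 0.811
outer loop
vertex -0.73 1.883 4.224
vertex -0.983 2.302 4.122
vertex -1.189 1.95 4.41
endloop
endfacet
facet normal -0.853 -0.239 0.464
outer loop
vertex 1.82 2.465 3.473
vertex 1.044 3.462 2.559
vertex 1.476 0.857 2.012
endloop
endfacet
facet normal 0.498 -0.639 0.586
outer loop
vertex 3.336 1.378 1.001
vertex 1.82 2.465 3.473
vertex 1.476 0.857 2.012
endloop
endfacet
facet normal -0.853 -0.239 0.463
outer loop
vertex 1.476 0.857 2.012
vertex 1.044 3.462 2.559
vertex 0.7 1.854 1.097
endloop
endfacet
facet normal -0.156 -0.731 -0.664
outer loop
vertex 0.7 1.854 1.097
vertex 3.336 1.378 1.001
vertex 1.476 0.857 2.012
endloop
endfacet
facet normal 0.156 0.731 0.664
outer loop
vertex 1.82 2.465 3.473
vertex 2.904 3.983 1.548
vertex 1.044 3.462 2.559
endloop
endfacet
facet normal 0.497 -0.639 0.586
outer loop
vertex 3.68 2.986 2.463
vertex 1.82 2.465 3.473
vertex 3.336 1.378 1.001
endloop
endfacet
facet normal 0.156 0.731 0.664
outer loop
vertex 3.68 2.986 2.463
vertex 2.904 3.983 1.548
vertex 1.82 2.465 3.473
endloop
endfacet
facet normal -0.498 0.639 -0.586
outer loop
vertex 1.044 3.462 2.559
vertex 2.904 3.983 1.548
vertex 0.7 1.854 1.097
endloop
endfacet
facet normal -0.156 -0.731 -0.665
outer loop
vertex 2.56 2.375 0.087
vertex 3.336 1.378 1.001
vertex 0.7 1.854 1.097
endloop
endfacet
facet normal -0.497 0.639 -0.586
outer loop
vertex 0.7 1.854 1.097
vertex 2.904 3.983 1.548
vertex 2.56 2.375 0.087
endloop
endfacet
facet normal 0.853 0.239 -0.464
outer loop
vertex 2.56 2.375 0.087
vertex 3.68 2.986 2.463
vertex 3.336 1.378 1.001
endloop
endfacet
facet normal 0.853 0.239 -0.464
outer loop
vertex 2.904 3.983 1.548
vertex 3.68 2.986 2.463
vertex 2.56 2.375 0.087
endloop
endfacet

endsolid


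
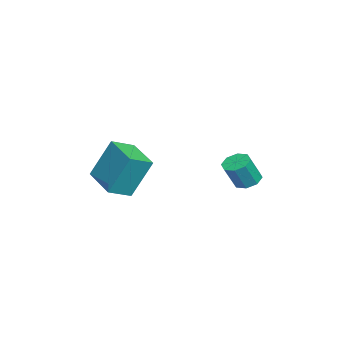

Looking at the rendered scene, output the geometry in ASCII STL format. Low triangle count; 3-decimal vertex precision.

solid 
facet normal -0.576 0.722 -0.383
outer loop
vertex -0.451 -2.785 -0.379
vertex 1.056 -1.78 -0.753
vertex -0.322 -3.681 -2.262
endloop
endfacet
facet normal -0.815 -0.543 0.203
outer loop
vertex 0.364 -4.54 -1.807
vertex -0.451 -2.785 -0.379
vertex -0.322 -3.681 -2.262
endloop
endfacet
facet normal -0.577 0.722 -0.383
outer loop
vertex -0.322 -3.681 -2.262
vertex 1.056 -1.78 -0.753
vertex 1.185 -2.676 -2.637
endloop
endfacet
facet normal 0.061 -0.428 -0.901
outer loop
vertex 1.185 -2.676 -2.637
vertex 0.364 -4.54 -1.807
vertex -0.322 -3.681 -2.262
endloop
endfacet
facet normal -0.062 0.428 0.902
outer loop
vertex -0.451 -2.785 -0.379
vertex 1.742 -2.639 -0.298
vertex 1.056 -1.78 -0.753
endloop
endfacet
facet normal -0.815 -0.543 0.203
outer loop
vertex 0.235 -3.644 0.077
vertex -0.451 -2.785 -0.379
vertex 0.364 -4.54 -1.807
endloop
endfacet
facet normal -0.062 0.429 0.901
outer loop
vertex 0.235 -3.644 0.077
vertex 1.742 -2.639 -0.298
vertex -0.451 -2.785 -0.379
endloop
endfacet
facet normal 0.815 0.543 -0.203
outer loop
vertex 1.056 -1.78 -0.753
vertex 1.742 -2.639 -0.298
vertex 1.185 -2.676 -2.637
endloop
endfacet
facet normal 0.062 -0.429 -0.901
outer loop
vertex 1.871 -3.535 -2.181
vertex 0.364 -4.54 -1.807
vertex 1.185 -2.676 -2.637
endloop
endfacet
facet normal 0.815 0.543 -0.203
outer loop
vertex 1.185 -2.676 -2.637
vertex 1.742 -2.639 -0.298
vertex 1.871 -3.535 -2.181
endloop
endfacet
facet normal 0.576 -0.722 0.383
outer loop
vertex 1.871 -3.535 -2.181
vertex 0.235 -3.644 0.077
vertex 0.364 -4.54 -1.807
endloop
endfacet
facet normal 0.577 -0.722 0.383
outer loop
vertex 1.742 -2.639 -0.298
vertex 0.235 -3.644 0.077
vertex 1.871 -3.535 -2.181
endloop
endfacet
facet normal -0.347 0.341 -0.873
outer loop
vertex -1.851 1.399 -3.217
vertex -2.231 1.857 -2.887
vertex -1.6 1.849 -3.141
endloop
endfacet
facet normal 0.805 -0.371 -0.463
outer loop
vertex -1.851 1.399 -3.217
vertex -1.6 1.849 -3.141
vertex -1.37 0.925 -2.002
endloop
endfacet
facet normal 0.804 -0.372 -0.464
outer loop
vertex -1.37 0.925 -2.002
vertex -1.6 1.849 -3.141
vertex -1.118 1.374 -1.926
endloop
endfacet
facet normal 0.346 -0.342 0.874
outer loop
vertex -1.37 0.925 -2.002
vertex -1.118 1.374 -1.926
vertex -1.749 1.383 -1.673
endloop
endfacet
facet normal -0.347 0.342 -0.873
outer loop
vertex -1.6 1.849 -3.141
vertex -2.231 1.857 -2.887
vertex -1.718 2.303 -2.916
endloop
endfacet
facet normal 0.910 0.348 -0.225
outer loop
vertex -1.6 1.849 -3.141
vertex -1.718 2.303 -2.916
vertex -1.118 1.374 -1.926
endloop
endfacet
facet normal 0.910 0.348 -0.225
outer loop
vertex -1.118 1.374 -1.926
vertex -1.718 2.303 -2.916
vertex -1.236 1.828 -1.702
endloop
endfacet
facet normal 0.346 -0.341 0.874
outer loop
vertex -1.118 1.374 -1.926
vertex -1.236 1.828 -1.702
vertex -1.749 1.383 -1.673
endloop
endfacet
facet normal -0.346 0.341 -0.874
outer loop
vertex -1.718 2.303 -2.916
vertex -2.231 1.857 -2.887
vertex -2.137 2.496 -2.675
endloop
endfacet
facet normal 0.482 0.864 0.147
outer loop
vertex -1.718 2.303 -2.916
vertex -2.137 2.496 -2.675
vertex -1.236 1.828 -1.702
endloop
endfacet
facet normal 0.483 0.863 0.145
outer loop
vertex -1.236 1.828 -1.702
vertex -2.137 2.496 -2.675
vertex -1.655 2.022 -1.46
endloop
endfacet
facet normal 0.346 -0.342 0.874
outer loop
vertex -1.236 1.828 -1.702
vertex -1.655 2.022 -1.46
vertex -1.749 1.383 -1.673
endloop
endfacet
facet normal -0.347 0.341 -0.874
outer loop
vertex -2.137 2.496 -2.675
vertex -2.231 1.857 -2.887
vertex -2.61 2.315 -2.558
endloop
endfacet
facet normal -0.228 0.873 0.431
outer loop
vertex -2.137 2.496 -2.675
vertex -2.61 2.315 -2.558
vertex -1.655 2.022 -1.46
endloop
endfacet
facet normal -0.227 0.873 0.431
outer loop
vertex -1.655 2.022 -1.46
vertex -2.61 2.315 -2.558
vertex -2.129 1.841 -1.343
endloop
endfacet
facet normal 0.346 -0.342 0.874
outer loop
vertex -1.655 2.022 -1.46
vertex -2.129 1.841 -1.343
vertex -1.749 1.383 -1.673
endloop
endfacet
facet normal -0.346 0.342 -0.874
outer loop
vertex -2.61 2.315 -2.558
vertex -2.231 1.857 -2.887
vertex -2.862 1.866 -2.634
endloop
endfacet
facet normal -0.804 0.373 0.464
outer loop
vertex -2.61 2.315 -2.558
vertex -2.862 1.866 -2.634
vertex -2.129 1.841 -1.343
endloop
endfacet
facet normal -0.805 0.370 0.464
outer loop
vertex -2.129 1.841 -1.343
vertex -2.862 1.866 -2.634
vertex -2.38 1.391 -1.419
endloop
endfacet
facet normal 0.347 -0.341 0.873
outer loop
vertex -2.129 1.841 -1.343
vertex -2.38 1.391 -1.419
vertex -1.749 1.383 -1.673
endloop
endfacet
facet normal -0.346 0.341 -0.874
outer loop
vertex -2.862 1.866 -2.634
vertex -2.231 1.857 -2.887
vertex -2.744 1.412 -2.858
endloop
endfacet
facet normal -0.910 -0.348 0.225
outer loop
vertex -2.862 1.866 -2.634
vertex -2.744 1.412 -2.858
vertex -2.38 1.391 -1.419
endloop
endfacet
facet normal -0.910 -0.348 0.225
outer loop
vertex -2.38 1.391 -1.419
vertex -2.744 1.412 -2.858
vertex -2.262 0.937 -1.644
endloop
endfacet
facet normal 0.347 -0.342 0.873
outer loop
vertex -2.38 1.391 -1.419
vertex -2.262 0.937 -1.644
vertex -1.749 1.383 -1.673
endloop
endfacet
facet normal -0.346 0.342 -0.874
outer loop
vertex -2.744 1.412 -2.858
vertex -2.231 1.857 -2.887
vertex -2.325 1.218 -3.1
endloop
endfacet
facet normal -0.484 -0.863 -0.146
outer loop
vertex -2.744 1.412 -2.858
vertex -2.325 1.218 -3.1
vertex -2.262 0.937 -1.644
endloop
endfacet
facet normal -0.482 -0.864 -0.146
outer loop
vertex -2.262 0.937 -1.644
vertex -2.325 1.218 -3.1
vertex -1.843 0.744 -1.885
endloop
endfacet
facet normal 0.346 -0.341 0.874
outer loop
vertex -2.262 0.937 -1.644
vertex -1.843 0.744 -1.885
vertex -1.749 1.383 -1.673
endloop
endfacet
facet normal -0.346 0.342 -0.874
outer loop
vertex -2.325 1.218 -3.1
vertex -2.231 1.857 -2.887
vertex -1.851 1.399 -3.217
endloop
endfacet
facet normal 0.227 -0.873 -0.431
outer loop
vertex -2.325 1.218 -3.1
vertex -1.851 1.399 -3.217
vertex -1.843 0.744 -1.885
endloop
endfacet
facet normal 0.228 -0.873 -0.431
outer loop
vertex -1.843 0.744 -1.885
vertex -1.851 1.399 -3.217
vertex -1.37 0.925 -2.002
endloop
endfacet
facet normal 0.347 -0.341 0.874
outer loop
vertex -1.843 0.744 -1.885
vertex -1.37 0.925 -2.002
vertex -1.749 1.383 -1.673
endloop
endfacet

endsolid


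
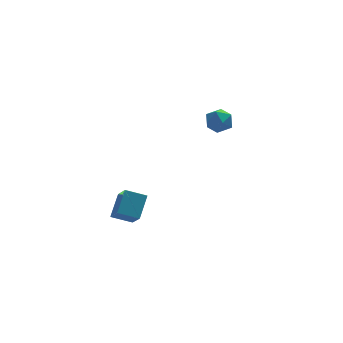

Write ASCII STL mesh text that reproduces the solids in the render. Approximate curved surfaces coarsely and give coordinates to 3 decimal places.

solid 
facet normal -0.458 -0.636 -0.621
outer loop
vertex -1.879 -3.641 -0.589
vertex -2.732 -3.345 -0.263
vertex -1.913 -2.672 -1.556
endloop
endfacet
facet normal 0.889 -0.308 -0.340
outer loop
vertex -1.368 -1.915 -0.817
vertex -1.879 -3.641 -0.589
vertex -1.913 -2.672 -1.556
endloop
endfacet
facet normal -0.458 -0.636 -0.621
outer loop
vertex -1.913 -2.672 -1.556
vertex -2.732 -3.345 -0.263
vertex -2.766 -2.376 -1.23
endloop
endfacet
facet normal -0.025 0.707 -0.706
outer loop
vertex -2.766 -2.376 -1.23
vertex -1.368 -1.915 -0.817
vertex -1.913 -2.672 -1.556
endloop
endfacet
facet normal 0.025 -0.707 0.706
outer loop
vertex -1.879 -3.641 -0.589
vertex -2.187 -2.588 0.476
vertex -2.732 -3.345 -0.263
endloop
endfacet
facet normal 0.889 -0.308 -0.340
outer loop
vertex -1.334 -2.884 0.15
vertex -1.879 -3.641 -0.589
vertex -1.368 -1.915 -0.817
endloop
endfacet
facet normal 0.025 -0.707 0.706
outer loop
vertex -1.334 -2.884 0.15
vertex -2.187 -2.588 0.476
vertex -1.879 -3.641 -0.589
endloop
endfacet
facet normal -0.889 0.308 0.340
outer loop
vertex -2.732 -3.345 -0.263
vertex -2.187 -2.588 0.476
vertex -2.766 -2.376 -1.23
endloop
endfacet
facet normal -0.025 0.707 -0.706
outer loop
vertex -2.221 -1.619 -0.491
vertex -1.368 -1.915 -0.817
vertex -2.766 -2.376 -1.23
endloop
endfacet
facet normal -0.889 0.308 0.340
outer loop
vertex -2.766 -2.376 -1.23
vertex -2.187 -2.588 0.476
vertex -2.221 -1.619 -0.491
endloop
endfacet
facet normal 0.458 0.636 0.621
outer loop
vertex -2.221 -1.619 -0.491
vertex -1.334 -2.884 0.15
vertex -1.368 -1.915 -0.817
endloop
endfacet
facet normal 0.458 0.636 0.621
outer loop
vertex -2.187 -2.588 0.476
vertex -1.334 -2.884 0.15
vertex -2.221 -1.619 -0.491
endloop
endfacet
facet normal -0.766 0.123 0.631
outer loop
vertex 3.163 3.291 0.134
vertex 2.984 2.604 0.051
vertex 3.441 2.795 0.568
endloop
endfacet
facet normal -0.229 0.565 0.793
outer loop
vertex 3.163 3.291 0.134
vertex 3.441 2.795 0.568
vertex 3.855 3.319 0.314
endloop
endfacet
facet normal -0.097 0.970 0.222
outer loop
vertex 3.163 3.291 0.134
vertex 3.855 3.319 0.314
vertex 3.655 3.453 -0.36
endloop
endfacet
facet normal -0.553 0.779 -0.295
outer loop
vertex 3.163 3.291 0.134
vertex 3.655 3.453 -0.36
vertex 3.117 3.01 -0.522
endloop
endfacet
facet normal -0.966 0.257 -0.042
outer loop
vertex 3.163 3.291 0.134
vertex 3.117 3.01 -0.522
vertex 2.984 2.604 0.051
endloop
endfacet
facet normal 0.351 0.169 0.921
outer loop
vertex 3.855 3.319 0.314
vertex 3.441 2.795 0.568
vertex 4.103 2.65 0.342
endloop
endfacet
facet normal -0.518 -0.544 0.659
outer loop
vertex 3.441 2.795 0.568
vertex 2.984 2.604 0.051
vertex 3.565 2.207 0.18
endloop
endfacet
facet normal -0.841 -0.330 -0.429
outer loop
vertex 2.984 2.604 0.051
vertex 3.117 3.01 -0.522
vertex 3.365 2.341 -0.494
endloop
endfacet
facet normal -0.173 0.517 -0.838
outer loop
vertex 3.117 3.01 -0.522
vertex 3.655 3.453 -0.36
vertex 3.779 2.865 -0.748
endloop
endfacet
facet normal 0.565 0.825 -0.003
outer loop
vertex 3.655 3.453 -0.36
vertex 3.855 3.319 0.314
vertex 4.236 3.056 -0.231
endloop
endfacet
facet normal 0.553 -0.779 0.295
outer loop
vertex 4.057 2.369 -0.314
vertex 4.103 2.65 0.342
vertex 3.565 2.207 0.18
endloop
endfacet
facet normal 0.097 -0.970 -0.222
outer loop
vertex 4.057 2.369 -0.314
vertex 3.565 2.207 0.18
vertex 3.365 2.341 -0.494
endloop
endfacet
facet normal 0.229 -0.565 -0.793
outer loop
vertex 4.057 2.369 -0.314
vertex 3.365 2.341 -0.494
vertex 3.779 2.865 -0.748
endloop
endfacet
facet normal 0.766 -0.123 -0.631
outer loop
vertex 4.057 2.369 -0.314
vertex 3.779 2.865 -0.748
vertex 4.236 3.056 -0.231
endloop
endfacet
facet normal 0.966 -0.257 0.042
outer loop
vertex 4.057 2.369 -0.314
vertex 4.236 3.056 -0.231
vertex 4.103 2.65 0.342
endloop
endfacet
facet normal 0.173 -0.517 0.838
outer loop
vertex 3.565 2.207 0.18
vertex 4.103 2.65 0.342
vertex 3.441 2.795 0.568
endloop
endfacet
facet normal -0.565 -0.825 0.003
outer loop
vertex 3.365 2.341 -0.494
vertex 3.565 2.207 0.18
vertex 2.984 2.604 0.051
endloop
endfacet
facet normal -0.351 -0.169 -0.921
outer loop
vertex 3.779 2.865 -0.748
vertex 3.365 2.341 -0.494
vertex 3.117 3.01 -0.522
endloop
endfacet
facet normal 0.518 0.544 -0.659
outer loop
vertex 4.236 3.056 -0.231
vertex 3.779 2.865 -0.748
vertex 3.655 3.453 -0.36
endloop
endfacet
facet normal 0.841 0.330 0.429
outer loop
vertex 4.103 2.65 0.342
vertex 4.236 3.056 -0.231
vertex 3.855 3.319 0.314
endloop
endfacet

endsolid


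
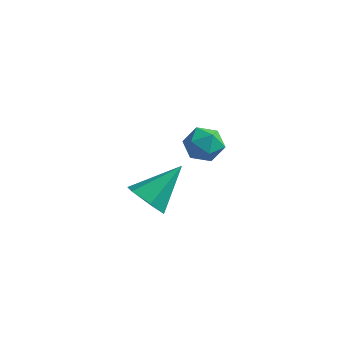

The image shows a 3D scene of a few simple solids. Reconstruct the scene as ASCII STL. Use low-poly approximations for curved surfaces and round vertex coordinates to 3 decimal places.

solid 
facet normal -0.353 0.794 0.494
outer loop
vertex 0.171 3.082 -0.671
vertex 0.268 2.672 0.058
vertex 0.896 3.141 -0.247
endloop
endfacet
facet normal -0.020 0.994 -0.105
outer loop
vertex 0.171 3.082 -0.671
vertex 0.896 3.141 -0.247
vertex 0.904 3.053 -1.083
endloop
endfacet
facet normal -0.342 0.672 -0.656
outer loop
vertex 0.171 3.082 -0.671
vertex 0.904 3.053 -1.083
vertex 0.281 2.529 -1.295
endloop
endfacet
facet normal -0.875 0.275 -0.398
outer loop
vertex 0.171 3.082 -0.671
vertex 0.281 2.529 -1.295
vertex -0.113 2.294 -0.59
endloop
endfacet
facet normal -0.882 0.350 0.314
outer loop
vertex 0.171 3.082 -0.671
vertex -0.113 2.294 -0.59
vertex 0.268 2.672 0.058
endloop
endfacet
facet normal 0.651 0.756 -0.073
outer loop
vertex 0.904 3.053 -1.083
vertex 0.896 3.141 -0.247
vertex 1.453 2.626 -0.61
endloop
endfacet
facet normal 0.112 0.432 0.895
outer loop
vertex 0.896 3.141 -0.247
vertex 0.268 2.672 0.058
vertex 1.059 2.391 0.095
endloop
endfacet
facet normal -0.743 -0.287 0.604
outer loop
vertex 0.268 2.672 0.058
vertex -0.113 2.294 -0.59
vertex 0.436 1.867 -0.117
endloop
endfacet
facet normal -0.732 -0.408 -0.545
outer loop
vertex -0.113 2.294 -0.59
vertex 0.281 2.529 -1.295
vertex 0.444 1.779 -0.953
endloop
endfacet
facet normal 0.129 0.236 -0.963
outer loop
vertex 0.281 2.529 -1.295
vertex 0.904 3.053 -1.083
vertex 1.072 2.248 -1.258
endloop
endfacet
facet normal 0.875 -0.275 0.398
outer loop
vertex 1.169 1.838 -0.529
vertex 1.453 2.626 -0.61
vertex 1.059 2.391 0.095
endloop
endfacet
facet normal 0.342 -0.672 0.656
outer loop
vertex 1.169 1.838 -0.529
vertex 1.059 2.391 0.095
vertex 0.436 1.867 -0.117
endloop
endfacet
facet normal 0.020 -0.994 0.105
outer loop
vertex 1.169 1.838 -0.529
vertex 0.436 1.867 -0.117
vertex 0.444 1.779 -0.953
endloop
endfacet
facet normal 0.353 -0.794 -0.494
outer loop
vertex 1.169 1.838 -0.529
vertex 0.444 1.779 -0.953
vertex 1.072 2.248 -1.258
endloop
endfacet
facet normal 0.882 -0.350 -0.314
outer loop
vertex 1.169 1.838 -0.529
vertex 1.072 2.248 -1.258
vertex 1.453 2.626 -0.61
endloop
endfacet
facet normal 0.732 0.408 0.545
outer loop
vertex 1.059 2.391 0.095
vertex 1.453 2.626 -0.61
vertex 0.896 3.141 -0.247
endloop
endfacet
facet normal -0.129 -0.236 0.963
outer loop
vertex 0.436 1.867 -0.117
vertex 1.059 2.391 0.095
vertex 0.268 2.672 0.058
endloop
endfacet
facet normal -0.651 -0.756 0.073
outer loop
vertex 0.444 1.779 -0.953
vertex 0.436 1.867 -0.117
vertex -0.113 2.294 -0.59
endloop
endfacet
facet normal -0.112 -0.432 -0.895
outer loop
vertex 1.072 2.248 -1.258
vertex 0.444 1.779 -0.953
vertex 0.281 2.529 -1.295
endloop
endfacet
facet normal 0.743 0.287 -0.604
outer loop
vertex 1.453 2.626 -0.61
vertex 1.072 2.248 -1.258
vertex 0.904 3.053 -1.083
endloop
endfacet
facet normal -0.383 -0.705 -0.597
outer loop
vertex 1.125 -2.775 0.057
vertex 0.645 -2.18 -0.337
vertex 1.433 -2.36 -0.63
endloop
endfacet
facet normal 0.932 -0.228 0.280
outer loop
vertex 1.125 -2.775 0.057
vertex 1.433 -2.36 -0.63
vertex 1.375 -0.84 0.797
endloop
endfacet
facet normal -0.383 -0.705 -0.597
outer loop
vertex 1.433 -2.36 -0.63
vertex 0.645 -2.18 -0.337
vertex 0.953 -1.765 -1.025
endloop
endfacet
facet normal 0.825 0.403 -0.396
outer loop
vertex 1.433 -2.36 -0.63
vertex 0.953 -1.765 -1.025
vertex 1.375 -0.84 0.797
endloop
endfacet
facet normal -0.384 -0.705 -0.597
outer loop
vertex 0.953 -1.765 -1.025
vertex 0.645 -2.18 -0.337
vertex 0.165 -1.585 -0.731
endloop
endfacet
facet normal 0.032 0.888 -0.458
outer loop
vertex 0.953 -1.765 -1.025
vertex 0.165 -1.585 -0.731
vertex 1.375 -0.84 0.797
endloop
endfacet
facet normal -0.384 -0.705 -0.596
outer loop
vertex 0.165 -1.585 -0.731
vertex 0.645 -2.18 -0.337
vertex -0.143 -1.999 -0.043
endloop
endfacet
facet normal -0.652 0.742 0.155
outer loop
vertex 0.165 -1.585 -0.731
vertex -0.143 -1.999 -0.043
vertex 1.375 -0.84 0.797
endloop
endfacet
facet normal -0.384 -0.705 -0.596
outer loop
vertex -0.143 -1.999 -0.043
vertex 0.645 -2.18 -0.337
vertex 0.337 -2.594 0.351
endloop
endfacet
facet normal -0.545 0.111 0.831
outer loop
vertex -0.143 -1.999 -0.043
vertex 0.337 -2.594 0.351
vertex 1.375 -0.84 0.797
endloop
endfacet
facet normal -0.384 -0.705 -0.596
outer loop
vertex 0.337 -2.594 0.351
vertex 0.645 -2.18 -0.337
vertex 1.125 -2.775 0.057
endloop
endfacet
facet normal 0.248 -0.374 0.894
outer loop
vertex 0.337 -2.594 0.351
vertex 1.125 -2.775 0.057
vertex 1.375 -0.84 0.797
endloop
endfacet

endsolid


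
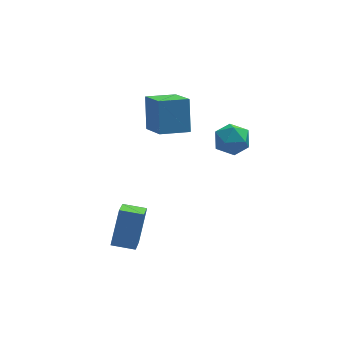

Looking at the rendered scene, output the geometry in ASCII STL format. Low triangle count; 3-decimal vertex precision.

solid 
facet normal -0.927 0.354 -0.126
outer loop
vertex 1.894 1.042 -1.136
vertex 1.568 0.187 -1.143
vertex 1.636 0.646 -0.354
endloop
endfacet
facet normal -0.525 0.817 0.240
outer loop
vertex 1.894 1.042 -1.136
vertex 1.636 0.646 -0.354
vertex 2.401 1.146 -0.382
endloop
endfacet
facet normal 0.039 0.986 -0.162
outer loop
vertex 1.894 1.042 -1.136
vertex 2.401 1.146 -0.382
vertex 2.807 0.997 -1.188
endloop
endfacet
facet normal -0.013 0.629 -0.777
outer loop
vertex 1.894 1.042 -1.136
vertex 2.807 0.997 -1.188
vertex 2.292 0.405 -1.658
endloop
endfacet
facet normal -0.610 0.239 -0.756
outer loop
vertex 1.894 1.042 -1.136
vertex 2.292 0.405 -1.658
vertex 1.568 0.187 -1.143
endloop
endfacet
facet normal -0.287 0.485 0.826
outer loop
vertex 2.401 1.146 -0.382
vertex 1.636 0.646 -0.354
vertex 2.388 0.355 0.078
endloop
endfacet
facet normal -0.937 -0.261 0.233
outer loop
vertex 1.636 0.646 -0.354
vertex 1.568 0.187 -1.143
vertex 1.873 -0.237 -0.392
endloop
endfacet
facet normal -0.424 -0.450 -0.786
outer loop
vertex 1.568 0.187 -1.143
vertex 2.292 0.405 -1.658
vertex 2.279 -0.386 -1.198
endloop
endfacet
facet normal 0.542 0.181 -0.821
outer loop
vertex 2.292 0.405 -1.658
vertex 2.807 0.997 -1.188
vertex 3.044 0.114 -1.226
endloop
endfacet
facet normal 0.626 0.760 0.175
outer loop
vertex 2.807 0.997 -1.188
vertex 2.401 1.146 -0.382
vertex 3.112 0.573 -0.437
endloop
endfacet
facet normal 0.013 -0.629 0.777
outer loop
vertex 2.786 -0.282 -0.444
vertex 2.388 0.355 0.078
vertex 1.873 -0.237 -0.392
endloop
endfacet
facet normal -0.039 -0.986 0.162
outer loop
vertex 2.786 -0.282 -0.444
vertex 1.873 -0.237 -0.392
vertex 2.279 -0.386 -1.198
endloop
endfacet
facet normal 0.525 -0.817 -0.240
outer loop
vertex 2.786 -0.282 -0.444
vertex 2.279 -0.386 -1.198
vertex 3.044 0.114 -1.226
endloop
endfacet
facet normal 0.927 -0.354 0.126
outer loop
vertex 2.786 -0.282 -0.444
vertex 3.044 0.114 -1.226
vertex 3.112 0.573 -0.437
endloop
endfacet
facet normal 0.610 -0.239 0.756
outer loop
vertex 2.786 -0.282 -0.444
vertex 3.112 0.573 -0.437
vertex 2.388 0.355 0.078
endloop
endfacet
facet normal -0.542 -0.181 0.821
outer loop
vertex 1.873 -0.237 -0.392
vertex 2.388 0.355 0.078
vertex 1.636 0.646 -0.354
endloop
endfacet
facet normal -0.626 -0.760 -0.175
outer loop
vertex 2.279 -0.386 -1.198
vertex 1.873 -0.237 -0.392
vertex 1.568 0.187 -1.143
endloop
endfacet
facet normal 0.287 -0.485 -0.826
outer loop
vertex 3.044 0.114 -1.226
vertex 2.279 -0.386 -1.198
vertex 2.292 0.405 -1.658
endloop
endfacet
facet normal 0.937 0.261 -0.233
outer loop
vertex 3.112 0.573 -0.437
vertex 3.044 0.114 -1.226
vertex 2.807 0.997 -1.188
endloop
endfacet
facet normal 0.424 0.450 0.786
outer loop
vertex 2.388 0.355 0.078
vertex 3.112 0.573 -0.437
vertex 2.401 1.146 -0.382
endloop
endfacet
facet normal -0.982 -0.107 0.155
outer loop
vertex -0.745 1.483 1.457
vertex -1.062 3.015 0.508
vertex -0.873 0.55 -0.005
endloop
endfacet
facet normal 0.173 -0.837 0.519
outer loop
vertex 0.542 0.705 -0.228
vertex -0.745 1.483 1.457
vertex -0.873 0.55 -0.005
endloop
endfacet
facet normal -0.982 -0.107 0.154
outer loop
vertex -0.873 0.55 -0.005
vertex -1.062 3.015 0.508
vertex -1.19 2.082 -0.955
endloop
endfacet
facet normal -0.074 -0.537 -0.841
outer loop
vertex -1.19 2.082 -0.955
vertex 0.542 0.705 -0.228
vertex -0.873 0.55 -0.005
endloop
endfacet
facet normal 0.074 0.536 0.841
outer loop
vertex -0.745 1.483 1.457
vertex 0.353 3.17 0.285
vertex -1.062 3.015 0.508
endloop
endfacet
facet normal 0.173 -0.837 0.519
outer loop
vertex 0.67 1.638 1.235
vertex -0.745 1.483 1.457
vertex 0.542 0.705 -0.228
endloop
endfacet
facet normal 0.073 0.536 0.841
outer loop
vertex 0.67 1.638 1.235
vertex 0.353 3.17 0.285
vertex -0.745 1.483 1.457
endloop
endfacet
facet normal -0.173 0.837 -0.519
outer loop
vertex -1.062 3.015 0.508
vertex 0.353 3.17 0.285
vertex -1.19 2.082 -0.955
endloop
endfacet
facet normal -0.073 -0.536 -0.841
outer loop
vertex 0.225 2.237 -1.177
vertex 0.542 0.705 -0.228
vertex -1.19 2.082 -0.955
endloop
endfacet
facet normal -0.173 0.837 -0.519
outer loop
vertex -1.19 2.082 -0.955
vertex 0.353 3.17 0.285
vertex 0.225 2.237 -1.177
endloop
endfacet
facet normal 0.982 0.108 -0.154
outer loop
vertex 0.225 2.237 -1.177
vertex 0.67 1.638 1.235
vertex 0.542 0.705 -0.228
endloop
endfacet
facet normal 0.982 0.107 -0.155
outer loop
vertex 0.353 3.17 0.285
vertex 0.67 1.638 1.235
vertex 0.225 2.237 -1.177
endloop
endfacet
facet normal -0.301 -0.519 -0.800
outer loop
vertex -2.789 -4.143 -3.281
vertex -3.796 -3.777 -3.14
vertex -2.403 -2.651 -4.393
endloop
endfacet
facet normal 0.932 -0.339 -0.131
outer loop
vertex -1.864 -1.723 -2.96
vertex -2.789 -4.143 -3.281
vertex -2.403 -2.651 -4.393
endloop
endfacet
facet normal -0.301 -0.518 -0.801
outer loop
vertex -2.403 -2.651 -4.393
vertex -3.796 -3.777 -3.14
vertex -3.409 -2.285 -4.251
endloop
endfacet
facet normal 0.203 0.785 -0.585
outer loop
vertex -3.409 -2.285 -4.251
vertex -1.864 -1.723 -2.96
vertex -2.403 -2.651 -4.393
endloop
endfacet
facet normal -0.203 -0.785 0.585
outer loop
vertex -2.789 -4.143 -3.281
vertex -3.257 -2.849 -1.707
vertex -3.796 -3.777 -3.14
endloop
endfacet
facet normal 0.932 -0.339 -0.130
outer loop
vertex -2.251 -3.215 -1.849
vertex -2.789 -4.143 -3.281
vertex -1.864 -1.723 -2.96
endloop
endfacet
facet normal -0.203 -0.785 0.585
outer loop
vertex -2.251 -3.215 -1.849
vertex -3.257 -2.849 -1.707
vertex -2.789 -4.143 -3.281
endloop
endfacet
facet normal -0.932 0.339 0.131
outer loop
vertex -3.796 -3.777 -3.14
vertex -3.257 -2.849 -1.707
vertex -3.409 -2.285 -4.251
endloop
endfacet
facet normal 0.203 0.785 -0.585
outer loop
vertex -2.871 -1.357 -2.819
vertex -1.864 -1.723 -2.96
vertex -3.409 -2.285 -4.251
endloop
endfacet
facet normal -0.932 0.339 0.131
outer loop
vertex -3.409 -2.285 -4.251
vertex -3.257 -2.849 -1.707
vertex -2.871 -1.357 -2.819
endloop
endfacet
facet normal 0.300 0.518 0.801
outer loop
vertex -2.871 -1.357 -2.819
vertex -2.251 -3.215 -1.849
vertex -1.864 -1.723 -2.96
endloop
endfacet
facet normal 0.302 0.518 0.800
outer loop
vertex -3.257 -2.849 -1.707
vertex -2.251 -3.215 -1.849
vertex -2.871 -1.357 -2.819
endloop
endfacet

endsolid


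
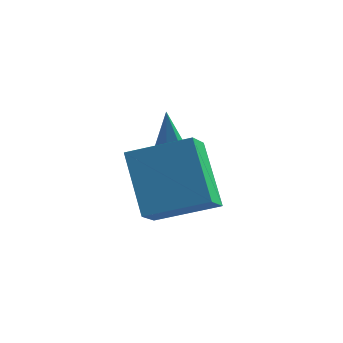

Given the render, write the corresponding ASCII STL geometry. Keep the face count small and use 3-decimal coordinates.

solid 
facet normal -0.802 -0.500 -0.327
outer loop
vertex 0.181 -3.358 2.929
vertex -0.137 -2.551 2.475
vertex 1.214 -3.905 1.233
endloop
endfacet
facet normal 0.325 -0.824 0.464
outer loop
vertex 2.617 -3.029 1.805
vertex 0.181 -3.358 2.929
vertex 1.214 -3.905 1.233
endloop
endfacet
facet normal -0.802 -0.500 -0.327
outer loop
vertex 1.214 -3.905 1.233
vertex -0.137 -2.551 2.475
vertex 0.896 -3.098 0.779
endloop
endfacet
facet normal 0.502 -0.266 -0.823
outer loop
vertex 0.896 -3.098 0.779
vertex 2.617 -3.029 1.805
vertex 1.214 -3.905 1.233
endloop
endfacet
facet normal -0.502 0.266 0.823
outer loop
vertex 0.181 -3.358 2.929
vertex 1.266 -1.675 3.047
vertex -0.137 -2.551 2.475
endloop
endfacet
facet normal 0.325 -0.824 0.464
outer loop
vertex 1.584 -2.482 3.501
vertex 0.181 -3.358 2.929
vertex 2.617 -3.029 1.805
endloop
endfacet
facet normal -0.502 0.266 0.823
outer loop
vertex 1.584 -2.482 3.501
vertex 1.266 -1.675 3.047
vertex 0.181 -3.358 2.929
endloop
endfacet
facet normal -0.325 0.824 -0.464
outer loop
vertex -0.137 -2.551 2.475
vertex 1.266 -1.675 3.047
vertex 0.896 -3.098 0.779
endloop
endfacet
facet normal 0.502 -0.266 -0.823
outer loop
vertex 2.299 -2.222 1.351
vertex 2.617 -3.029 1.805
vertex 0.896 -3.098 0.779
endloop
endfacet
facet normal -0.325 0.824 -0.464
outer loop
vertex 0.896 -3.098 0.779
vertex 1.266 -1.675 3.047
vertex 2.299 -2.222 1.351
endloop
endfacet
facet normal 0.802 0.500 0.327
outer loop
vertex 2.299 -2.222 1.351
vertex 1.584 -2.482 3.501
vertex 2.617 -3.029 1.805
endloop
endfacet
facet normal 0.802 0.500 0.327
outer loop
vertex 1.266 -1.675 3.047
vertex 1.584 -2.482 3.501
vertex 2.299 -2.222 1.351
endloop
endfacet
facet normal -0.128 0.236 -0.963
outer loop
vertex -0.336 -0.335 1.566
vertex -0.912 -0.345 1.64
vertex -0.618 0.148 1.722
endloop
endfacet
facet normal 0.869 0.426 0.253
outer loop
vertex -0.336 -0.335 1.566
vertex -0.618 0.148 1.722
vertex -0.668 -0.795 3.48
endloop
endfacet
facet normal -0.126 0.236 -0.964
outer loop
vertex -0.618 0.148 1.722
vertex -0.912 -0.345 1.64
vertex -1.193 0.138 1.795
endloop
endfacet
facet normal 0.045 0.880 0.473
outer loop
vertex -0.618 0.148 1.722
vertex -1.193 0.138 1.795
vertex -0.668 -0.795 3.48
endloop
endfacet
facet normal -0.127 0.235 -0.964
outer loop
vertex -1.193 0.138 1.795
vertex -0.912 -0.345 1.64
vertex -1.487 -0.356 1.713
endloop
endfacet
facet normal -0.792 0.394 0.465
outer loop
vertex -1.193 0.138 1.795
vertex -1.487 -0.356 1.713
vertex -0.668 -0.795 3.48
endloop
endfacet
facet normal -0.127 0.236 -0.963
outer loop
vertex -1.487 -0.356 1.713
vertex -0.912 -0.345 1.64
vertex -1.206 -0.838 1.558
endloop
endfacet
facet normal -0.804 -0.545 0.237
outer loop
vertex -1.487 -0.356 1.713
vertex -1.206 -0.838 1.558
vertex -0.668 -0.795 3.48
endloop
endfacet
facet normal -0.126 0.236 -0.964
outer loop
vertex -1.206 -0.838 1.558
vertex -0.912 -0.345 1.64
vertex -0.63 -0.828 1.485
endloop
endfacet
facet normal 0.019 -1.000 0.017
outer loop
vertex -1.206 -0.838 1.558
vertex -0.63 -0.828 1.485
vertex -0.668 -0.795 3.48
endloop
endfacet
facet normal -0.128 0.235 -0.964
outer loop
vertex -0.63 -0.828 1.485
vertex -0.912 -0.345 1.64
vertex -0.336 -0.335 1.566
endloop
endfacet
facet normal 0.857 -0.515 0.025
outer loop
vertex -0.63 -0.828 1.485
vertex -0.336 -0.335 1.566
vertex -0.668 -0.795 3.48
endloop
endfacet

endsolid


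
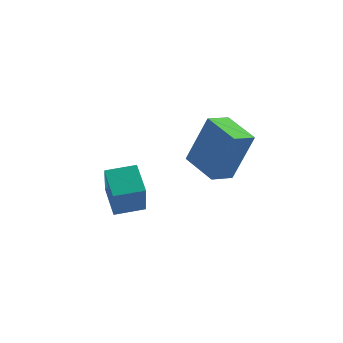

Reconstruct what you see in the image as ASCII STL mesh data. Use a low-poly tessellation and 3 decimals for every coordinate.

solid 
facet normal -0.765 0.604 0.225
outer loop
vertex 1.832 3.34 4.359
vertex 2.331 4.062 4.118
vertex 1.155 3.182 2.484
endloop
endfacet
facet normal -0.548 -0.793 0.265
outer loop
vertex 2.249 2.318 2.162
vertex 1.832 3.34 4.359
vertex 1.155 3.182 2.484
endloop
endfacet
facet normal -0.765 0.604 0.225
outer loop
vertex 1.155 3.182 2.484
vertex 2.331 4.062 4.118
vertex 1.654 3.904 2.243
endloop
endfacet
facet normal -0.338 -0.079 -0.938
outer loop
vertex 1.654 3.904 2.243
vertex 2.249 2.318 2.162
vertex 1.155 3.182 2.484
endloop
endfacet
facet normal 0.338 0.079 0.938
outer loop
vertex 1.832 3.34 4.359
vertex 3.425 3.198 3.796
vertex 2.331 4.062 4.118
endloop
endfacet
facet normal -0.548 -0.793 0.265
outer loop
vertex 2.926 2.476 4.037
vertex 1.832 3.34 4.359
vertex 2.249 2.318 2.162
endloop
endfacet
facet normal 0.338 0.079 0.938
outer loop
vertex 2.926 2.476 4.037
vertex 3.425 3.198 3.796
vertex 1.832 3.34 4.359
endloop
endfacet
facet normal 0.548 0.793 -0.265
outer loop
vertex 2.331 4.062 4.118
vertex 3.425 3.198 3.796
vertex 1.654 3.904 2.243
endloop
endfacet
facet normal -0.338 -0.079 -0.938
outer loop
vertex 2.748 3.04 1.921
vertex 2.249 2.318 2.162
vertex 1.654 3.904 2.243
endloop
endfacet
facet normal 0.548 0.793 -0.265
outer loop
vertex 1.654 3.904 2.243
vertex 3.425 3.198 3.796
vertex 2.748 3.04 1.921
endloop
endfacet
facet normal 0.765 -0.604 -0.225
outer loop
vertex 2.748 3.04 1.921
vertex 2.926 2.476 4.037
vertex 2.249 2.318 2.162
endloop
endfacet
facet normal 0.765 -0.604 -0.225
outer loop
vertex 3.425 3.198 3.796
vertex 2.926 2.476 4.037
vertex 2.748 3.04 1.921
endloop
endfacet
facet normal -0.470 0.729 0.497
outer loop
vertex -1.824 3.778 1.135
vertex -0.859 4.312 1.264
vertex -2.073 4.567 -0.258
endloop
endfacet
facet normal -0.869 -0.480 -0.117
outer loop
vertex -1.481 3.648 -0.884
vertex -1.824 3.778 1.135
vertex -2.073 4.567 -0.258
endloop
endfacet
facet normal -0.470 0.729 0.497
outer loop
vertex -2.073 4.567 -0.258
vertex -0.859 4.312 1.264
vertex -1.109 5.101 -0.129
endloop
endfacet
facet normal -0.154 0.486 -0.860
outer loop
vertex -1.109 5.101 -0.129
vertex -1.481 3.648 -0.884
vertex -2.073 4.567 -0.258
endloop
endfacet
facet normal 0.154 -0.486 0.860
outer loop
vertex -1.824 3.778 1.135
vertex -0.267 3.393 0.638
vertex -0.859 4.312 1.264
endloop
endfacet
facet normal -0.869 -0.481 -0.117
outer loop
vertex -1.231 2.859 0.509
vertex -1.824 3.778 1.135
vertex -1.481 3.648 -0.884
endloop
endfacet
facet normal 0.154 -0.486 0.860
outer loop
vertex -1.231 2.859 0.509
vertex -0.267 3.393 0.638
vertex -1.824 3.778 1.135
endloop
endfacet
facet normal 0.869 0.481 0.116
outer loop
vertex -0.859 4.312 1.264
vertex -0.267 3.393 0.638
vertex -1.109 5.101 -0.129
endloop
endfacet
facet normal -0.154 0.486 -0.860
outer loop
vertex -0.516 4.182 -0.755
vertex -1.481 3.648 -0.884
vertex -1.109 5.101 -0.129
endloop
endfacet
facet normal 0.869 0.481 0.117
outer loop
vertex -1.109 5.101 -0.129
vertex -0.267 3.393 0.638
vertex -0.516 4.182 -0.755
endloop
endfacet
facet normal 0.470 -0.729 -0.497
outer loop
vertex -0.516 4.182 -0.755
vertex -1.231 2.859 0.509
vertex -1.481 3.648 -0.884
endloop
endfacet
facet normal 0.470 -0.729 -0.497
outer loop
vertex -0.267 3.393 0.638
vertex -1.231 2.859 0.509
vertex -0.516 4.182 -0.755
endloop
endfacet

endsolid
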